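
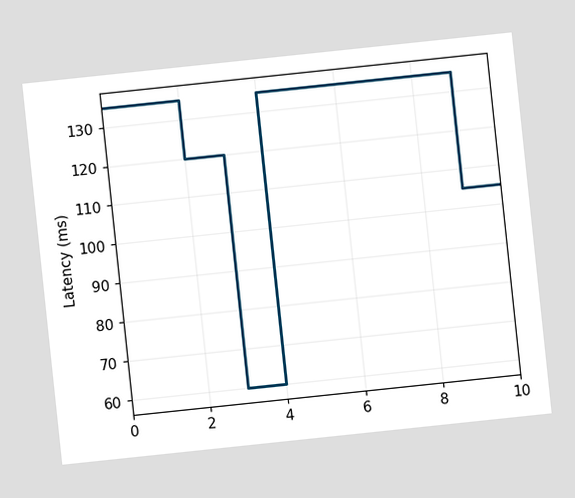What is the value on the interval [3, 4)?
60ms

The chart is tilted about 6° counter-clockwise. On [3, 4) the step sits at 60ms.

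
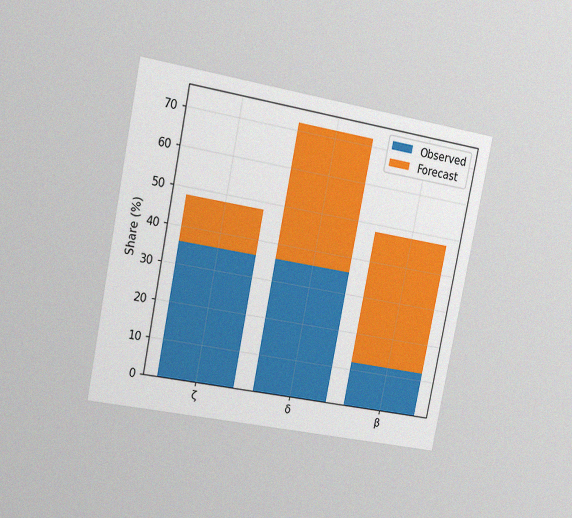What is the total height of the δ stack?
The chart is tilted about 11° clockwise and viewed slightly from the left, with some photo noise. The δ stack's top reaches 72% on the y-axis.

72%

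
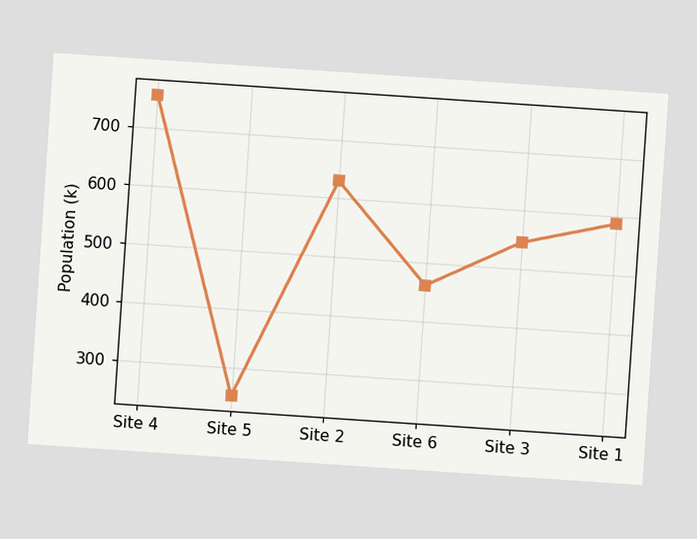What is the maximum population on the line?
The chart is tilted about 4° clockwise. The highest point is at Site 4, and reading across to the y-axis gives 756k.

756k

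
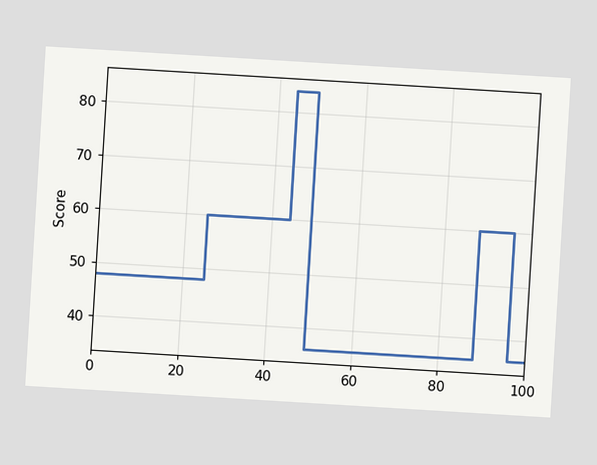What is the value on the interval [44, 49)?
The chart is tilted about 3° clockwise. On [44, 49) the step sits at 84.

84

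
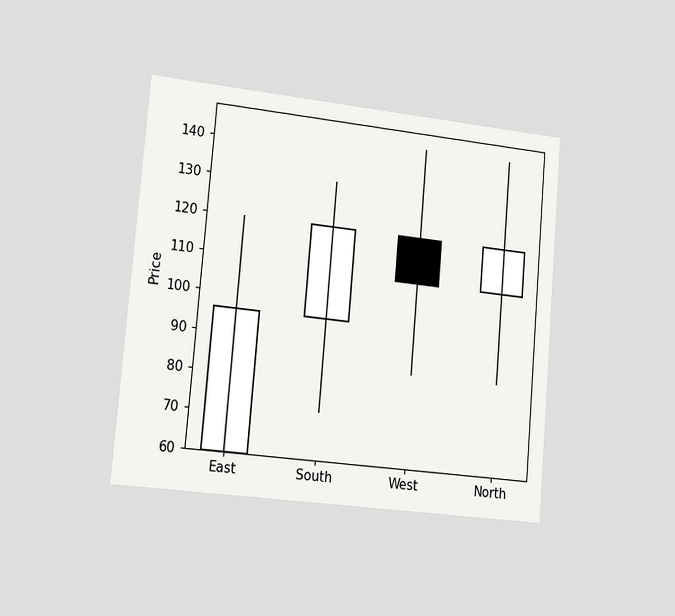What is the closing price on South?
120

The chart is tilted about 5° clockwise and viewed slightly from the left. The South candle closes at 120.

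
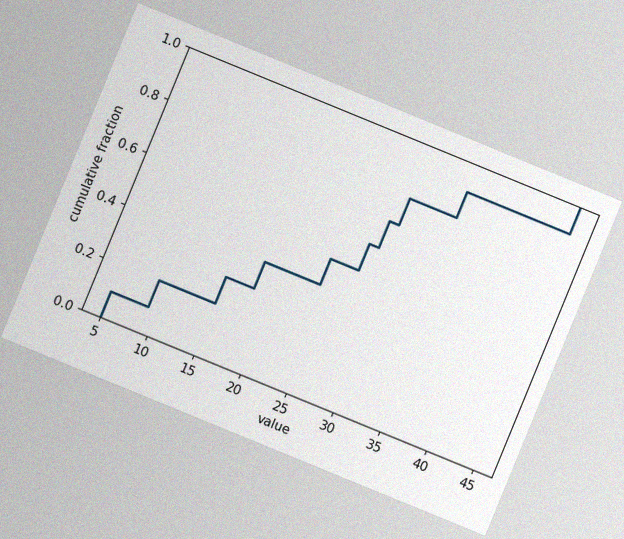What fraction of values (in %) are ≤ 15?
The chart is tilted about 22° clockwise, with some photo noise. At x=15 the ECDF step is at 30%.

30%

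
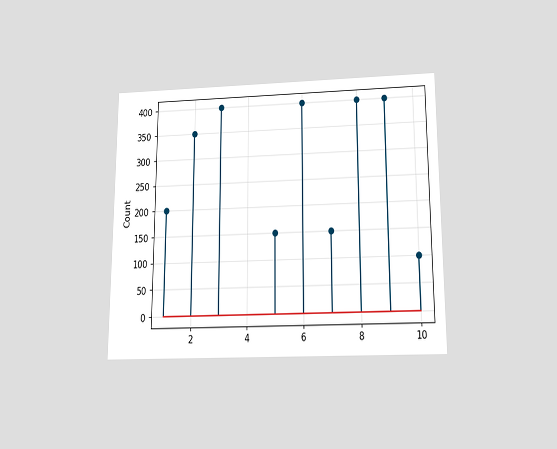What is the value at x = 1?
200

The chart is viewed slightly from below. The stem at x=1 reaches 200.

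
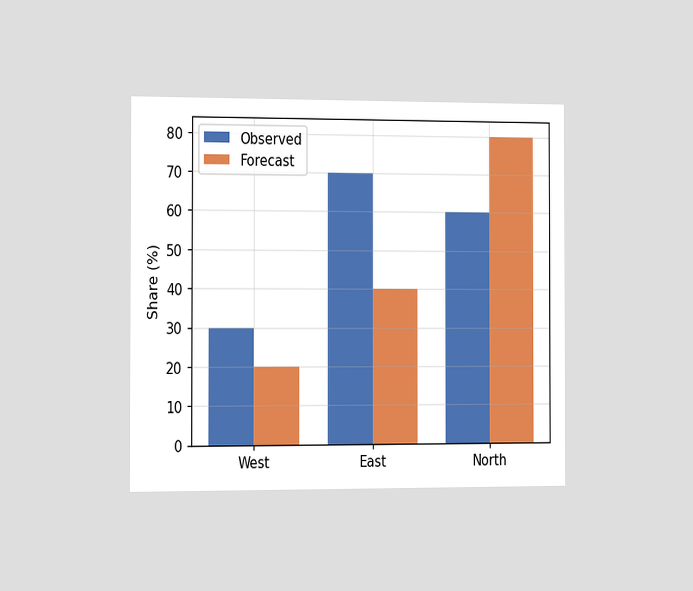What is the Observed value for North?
60%

The chart is viewed slightly from the left. The Observed bar at North reaches 60% on the y-axis.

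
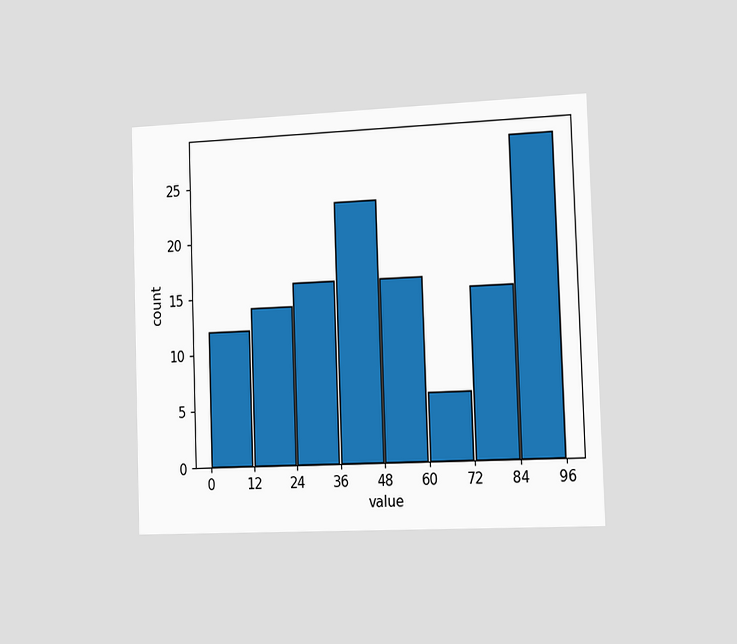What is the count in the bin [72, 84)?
The chart is tilted about 2° counter-clockwise and viewed slightly from the right. The [72, 84) bin has height 15.

15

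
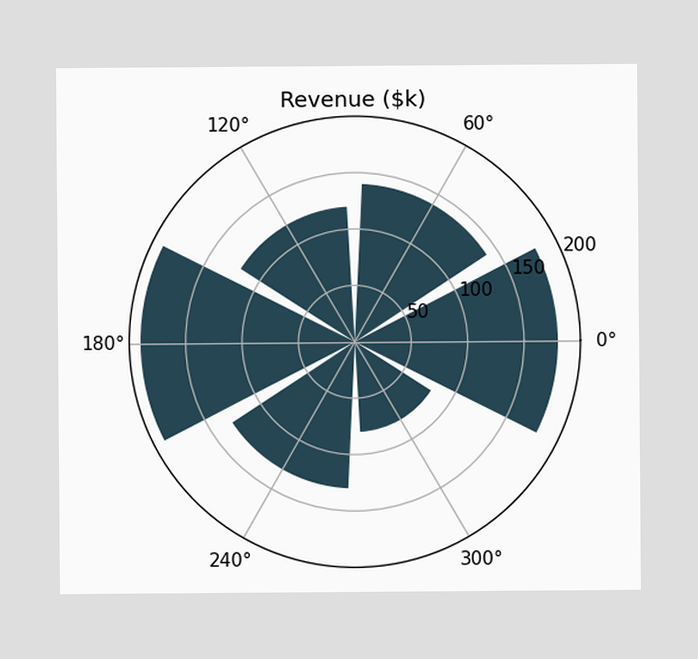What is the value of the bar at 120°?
The bar at 120° reaches $120k on the radial axis.

$120k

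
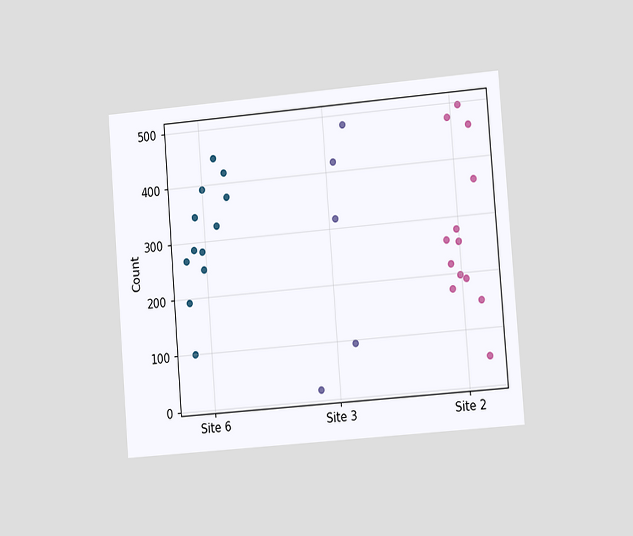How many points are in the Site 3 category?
5

The chart is tilted about 4° counter-clockwise and viewed slightly from the right. Counting the markers in the Site 3 column gives 5.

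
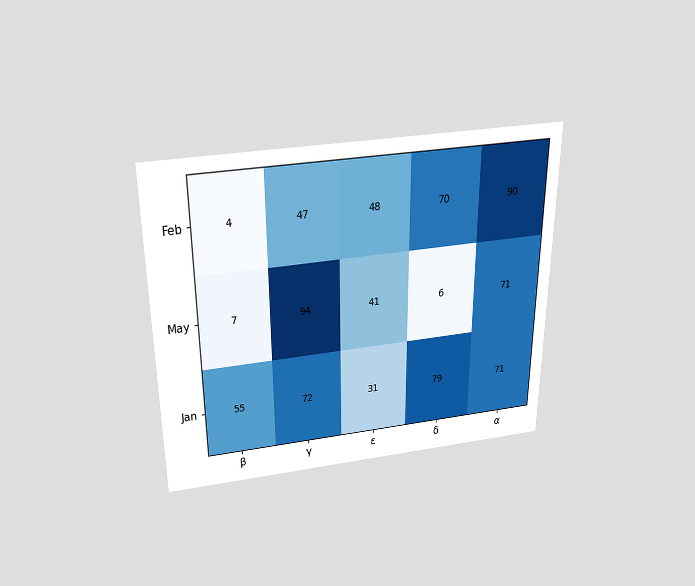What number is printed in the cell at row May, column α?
The chart is viewed slightly from above. The (May, α) cell reads 71.

71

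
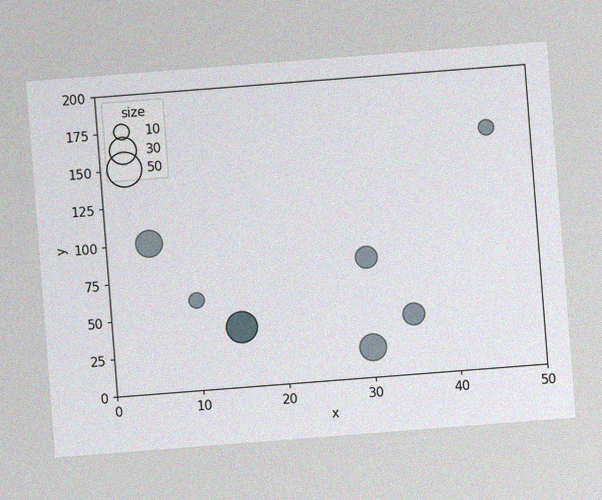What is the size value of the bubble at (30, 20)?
30

The chart is tilted about 4° counter-clockwise, with some photo noise. Matching the bubble at (30, 20) against the size legend gives 30.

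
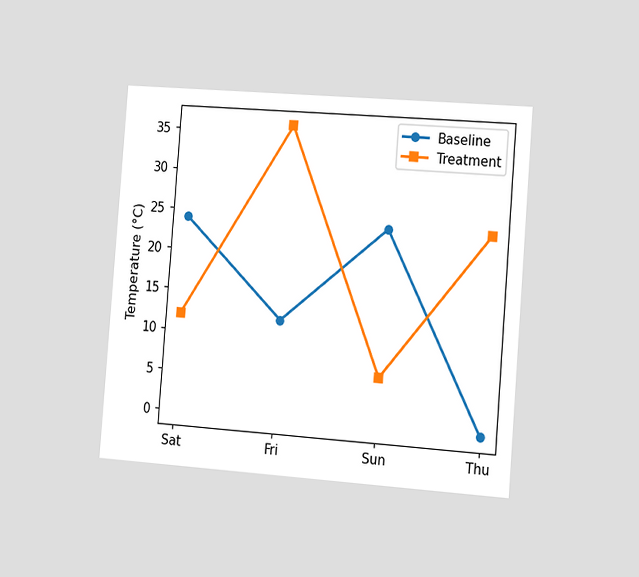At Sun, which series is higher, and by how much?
Baseline, by 18°C

The chart is tilted about 4° clockwise and viewed slightly from the right. At Sun, Baseline sits above the other line by 18°C.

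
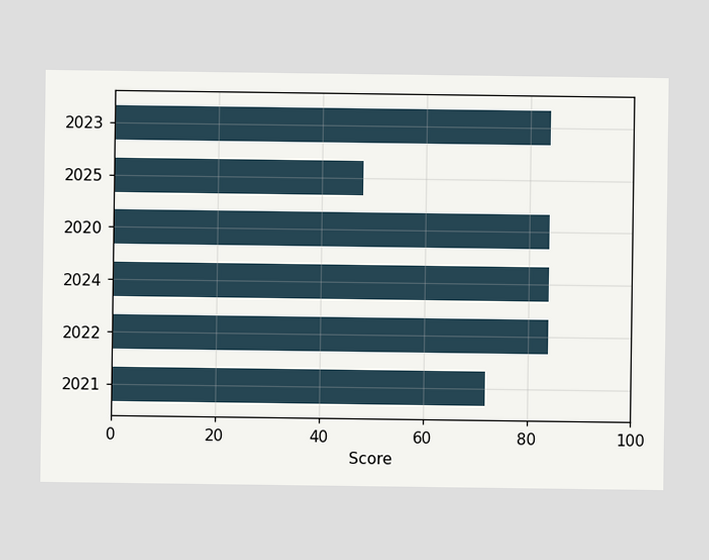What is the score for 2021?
Reading along the chart's x-axis, the 2021 bar reaches 72.

72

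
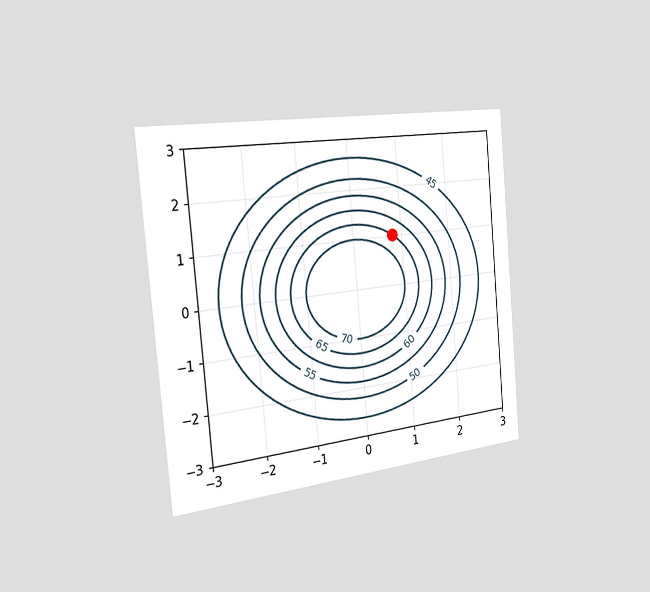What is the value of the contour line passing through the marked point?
The chart is tilted about 5° counter-clockwise and viewed slightly from the left. The marked point sits on the contour labelled 65.

65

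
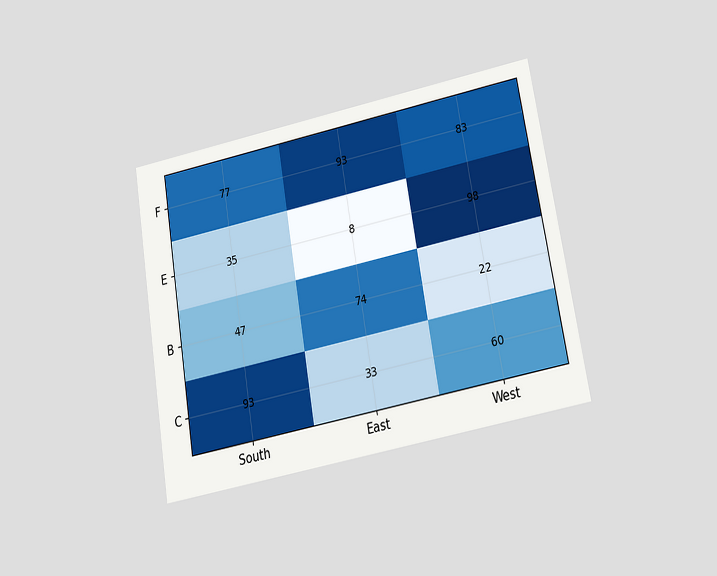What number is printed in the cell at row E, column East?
8

The chart is tilted about 10° counter-clockwise and viewed slightly from below. The (E, East) cell reads 8.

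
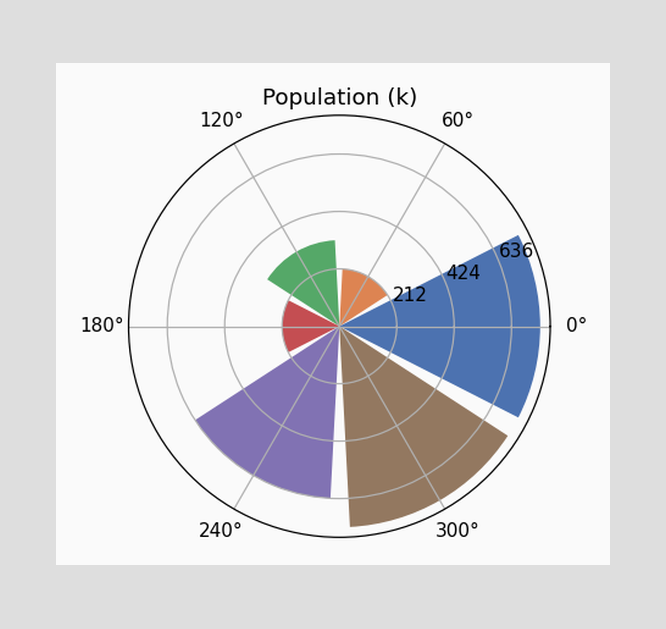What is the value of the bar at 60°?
The bar at 60° reaches 212k on the radial axis.

212k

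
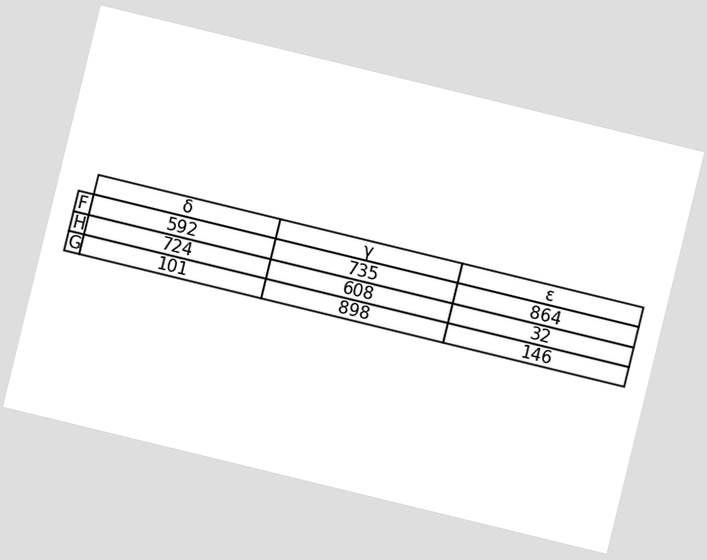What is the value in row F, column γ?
735

The chart is tilted about 14° clockwise. The (F, γ) cell reads 735.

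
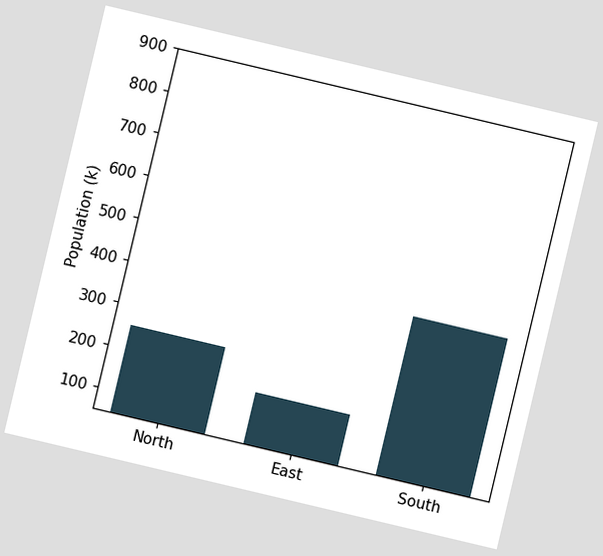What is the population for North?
255k

The chart is tilted about 13° clockwise. Reading along the chart's y-axis, the North bar reaches 255k.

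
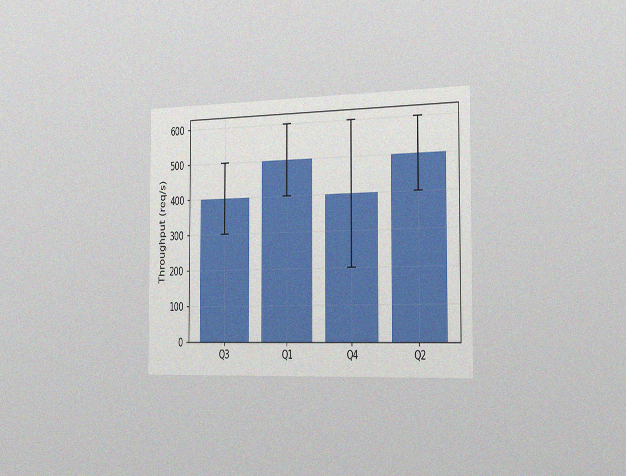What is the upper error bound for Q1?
600req/s

The chart is viewed slightly from the right, with some photo noise. The Q1 bar's upper whisker reaches 600req/s.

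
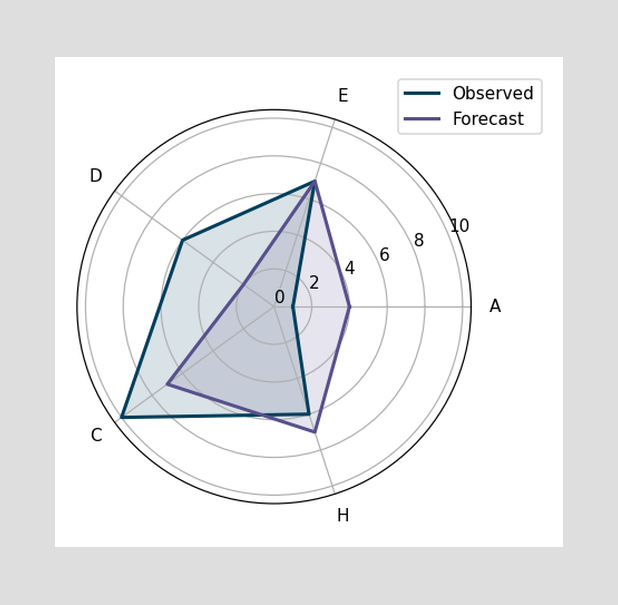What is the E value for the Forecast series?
7

On the E axis, Forecast reaches 7.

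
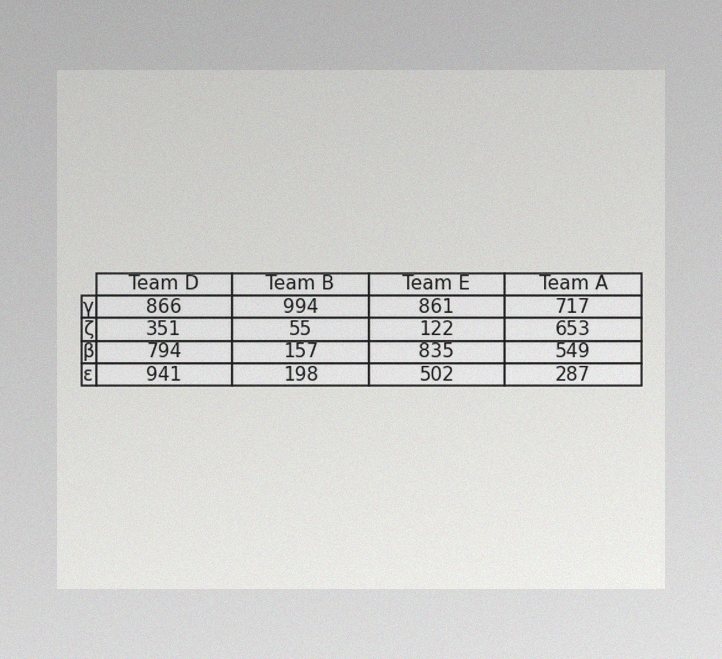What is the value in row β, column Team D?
794

The image has some photo noise and uneven lighting. The (β, Team D) cell reads 794.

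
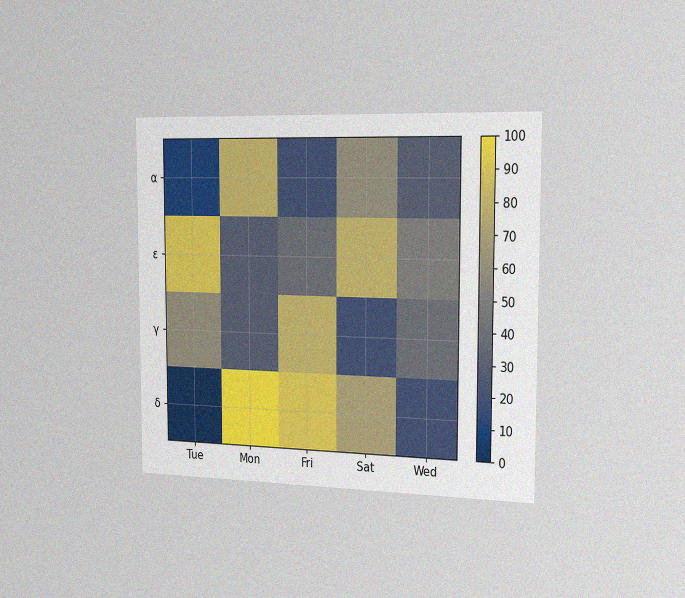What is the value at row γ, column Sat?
20

The chart is viewed slightly from the right, with some photo noise. Matching cell (γ, Sat) against the colorbar gives 20.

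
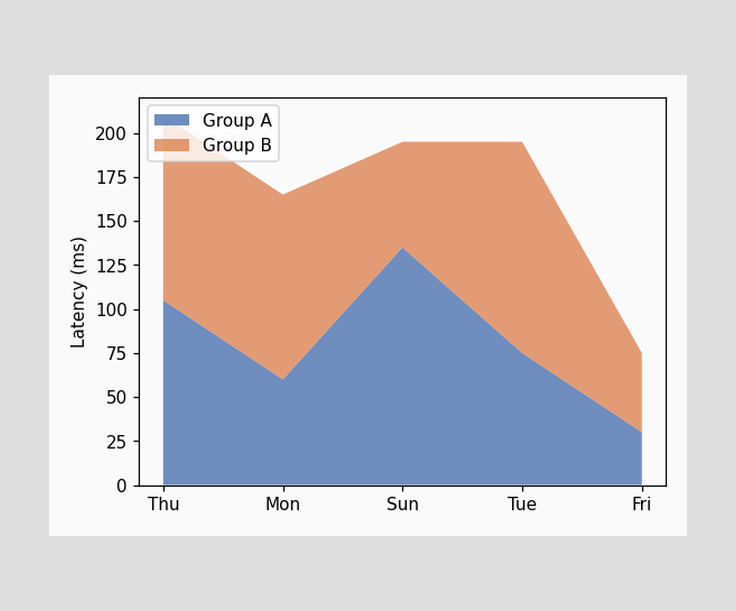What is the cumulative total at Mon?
The stacked total at Mon reaches 165ms.

165ms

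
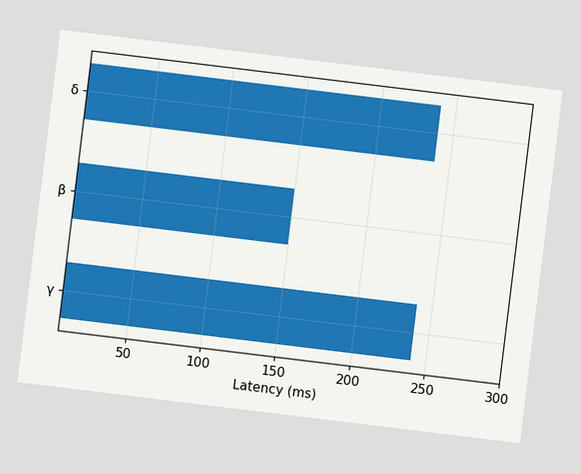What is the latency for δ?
240ms

The chart is tilted about 7° clockwise. Reading along the chart's x-axis, the δ bar reaches 240ms.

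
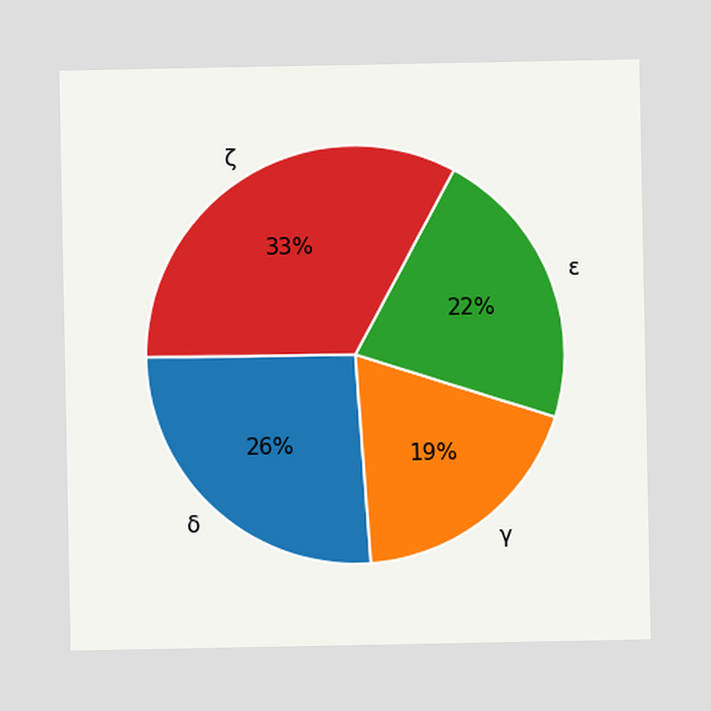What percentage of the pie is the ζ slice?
The ζ slice takes up 33% of the pie.

33%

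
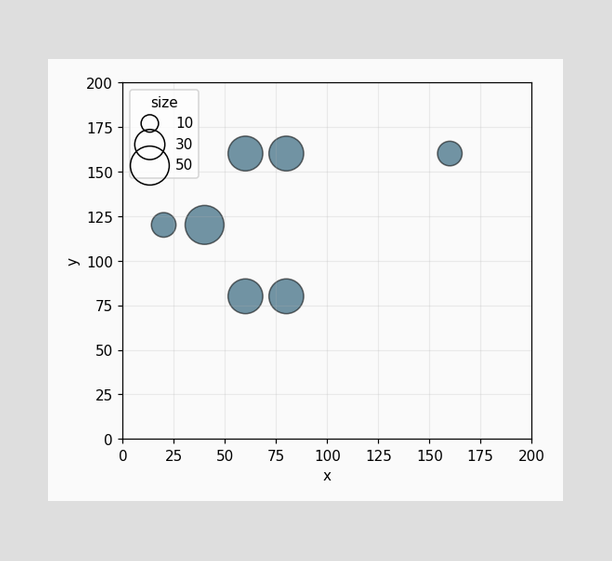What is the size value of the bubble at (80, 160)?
Matching the bubble at (80, 160) against the size legend gives 40.

40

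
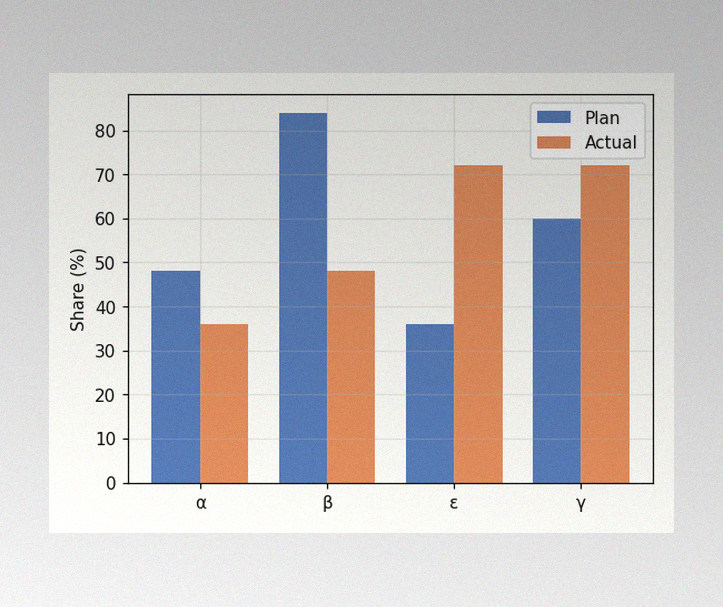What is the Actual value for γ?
The image has some photo noise and uneven lighting. The Actual bar at γ reaches 72% on the y-axis.

72%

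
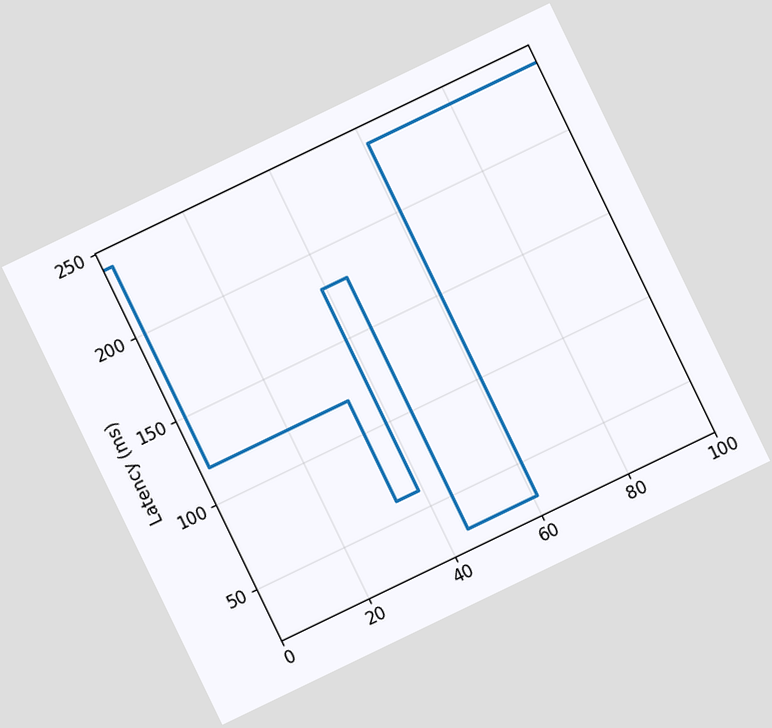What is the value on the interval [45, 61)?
The chart is tilted about 26° counter-clockwise. On [45, 61) the step sits at 30ms.

30ms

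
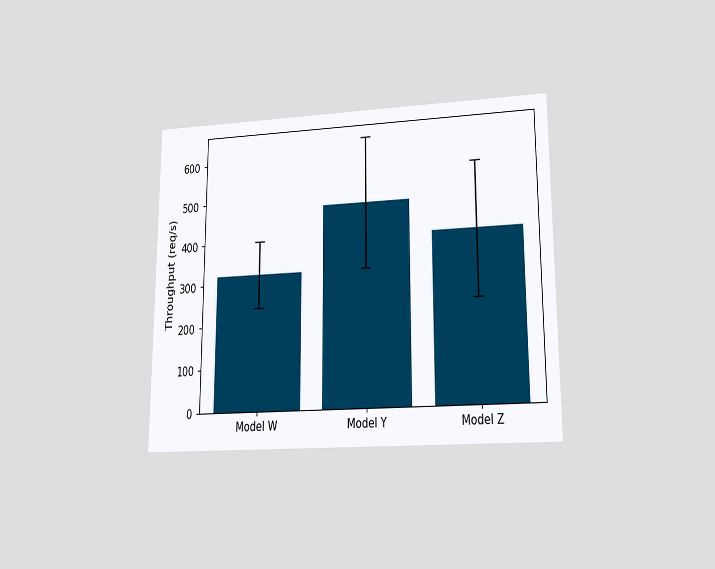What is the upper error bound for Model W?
400req/s

The chart is viewed at a slight angle. The Model W bar's upper whisker reaches 400req/s.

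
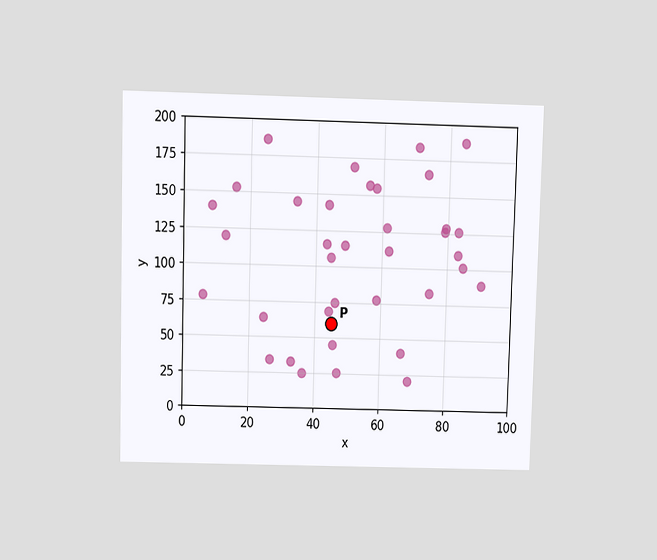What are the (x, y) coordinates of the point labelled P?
The chart is viewed slightly from above. Following the gridlines from P to each axis, P sits at (45, 60).

(45, 60)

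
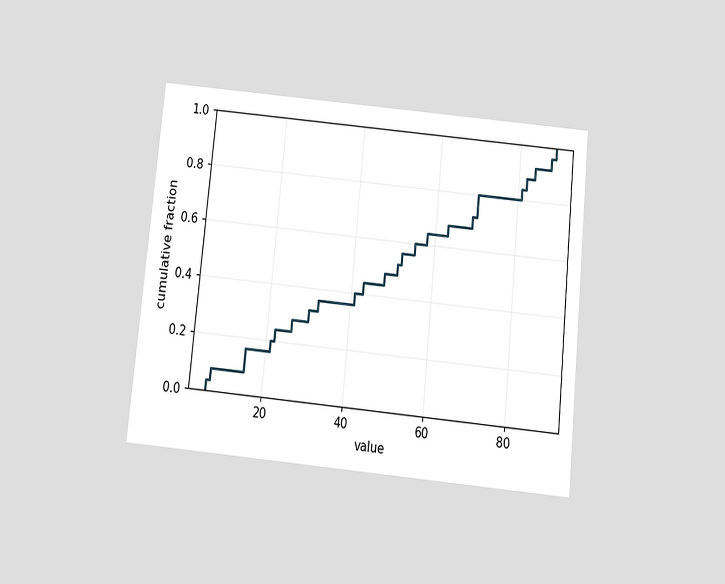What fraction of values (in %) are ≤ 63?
The chart is tilted about 6° clockwise and viewed slightly from below. At x=63 the ECDF step is at 68%.

68%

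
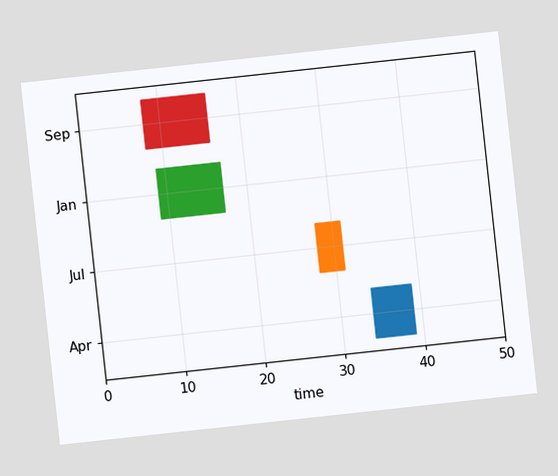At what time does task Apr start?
The chart is tilted about 6° counter-clockwise. The Apr bar begins at t=34.

34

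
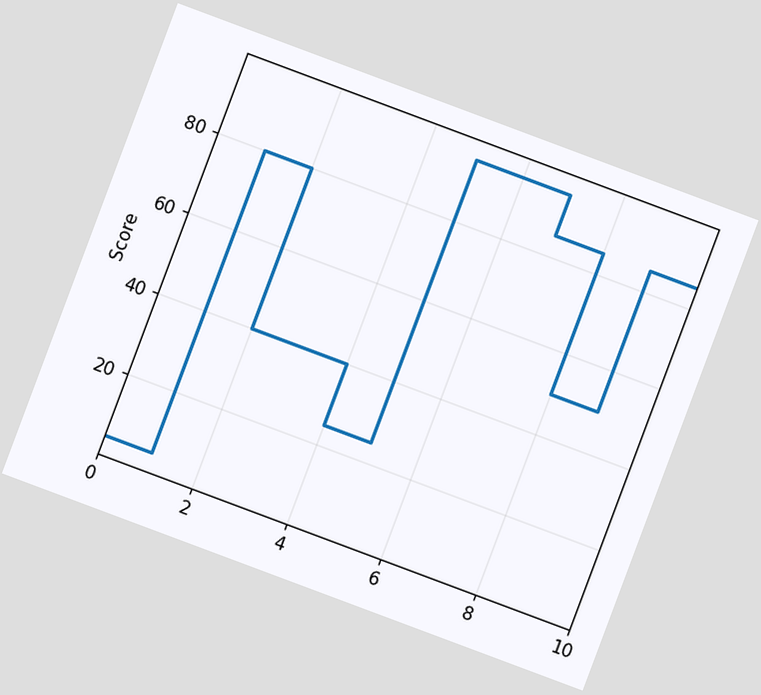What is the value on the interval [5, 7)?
95

The chart is tilted about 21° clockwise. On [5, 7) the step sits at 95.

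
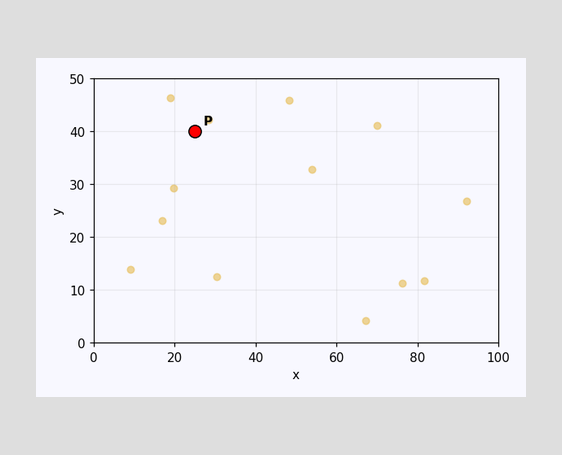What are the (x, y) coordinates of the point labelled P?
(25, 40)

Following the gridlines from P to each axis, P sits at (25, 40).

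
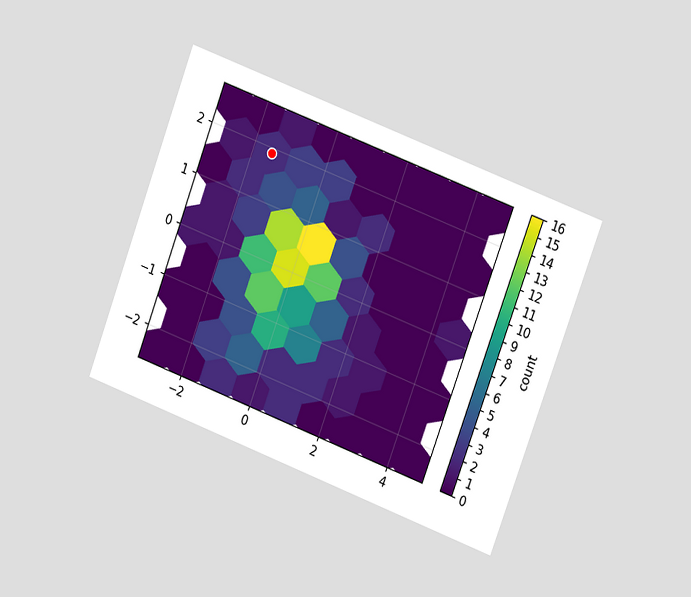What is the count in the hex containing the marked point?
2

The chart is tilted about 21° clockwise and viewed at a slight angle. The marked hex reads 2 on the colorbar.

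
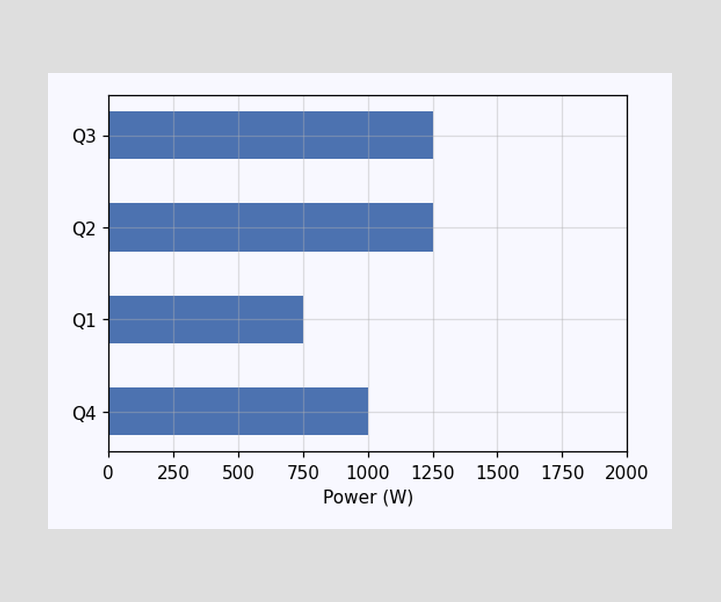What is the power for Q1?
750W

Reading along the chart's x-axis, the Q1 bar reaches 750W.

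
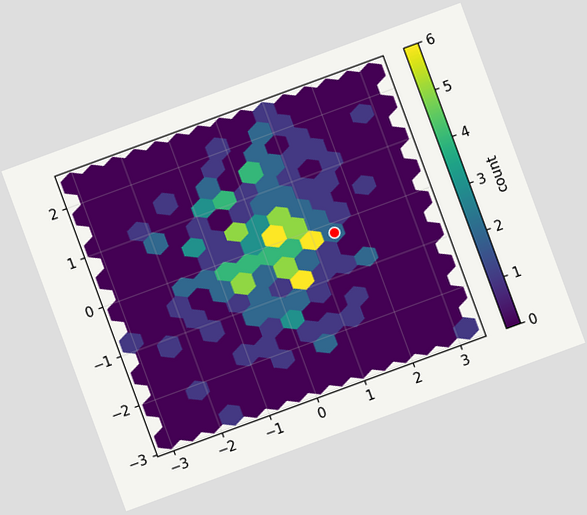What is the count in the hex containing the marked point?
2

The chart is tilted about 20° counter-clockwise. The marked hex reads 2 on the colorbar.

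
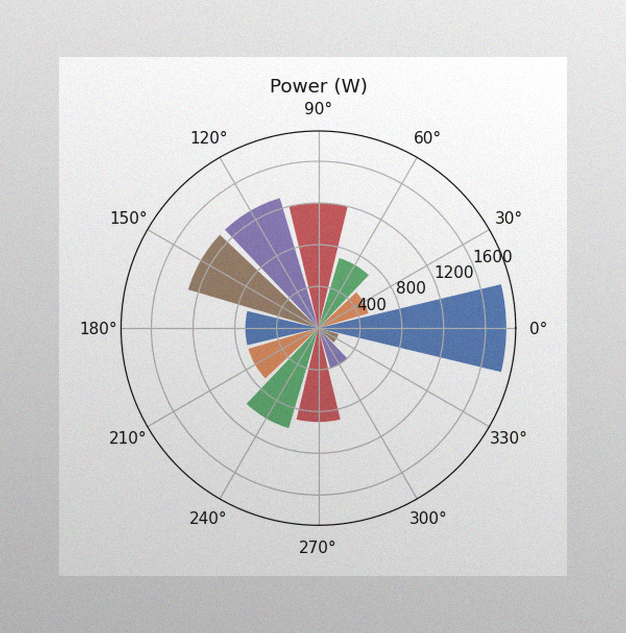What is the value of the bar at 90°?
The image has some photo noise and uneven lighting. The bar at 90° reaches 1200W on the radial axis.

1200W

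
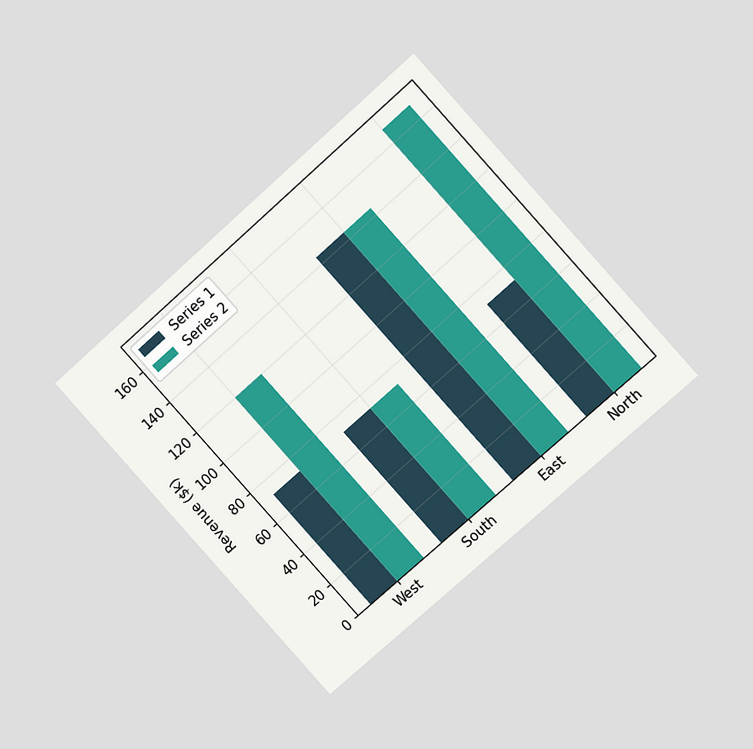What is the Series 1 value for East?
The chart is tilted about 42° counter-clockwise and viewed at a slight angle. The Series 1 bar at East reaches $144k on the y-axis.

$144k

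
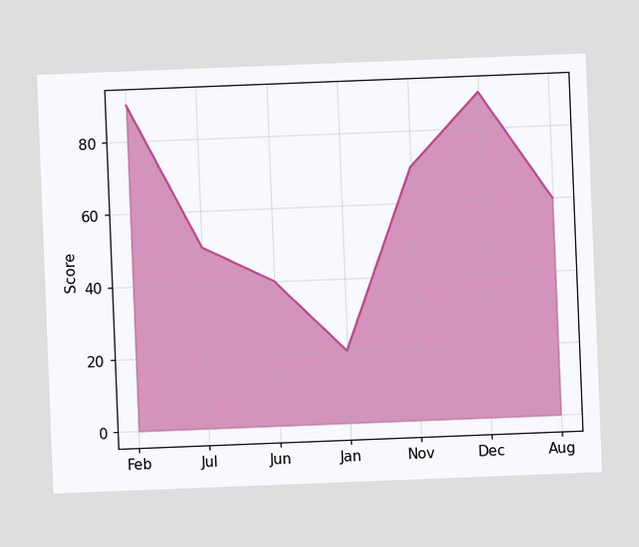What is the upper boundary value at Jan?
20

The chart is tilted about 2° counter-clockwise. At Jan the upper boundary is at 20.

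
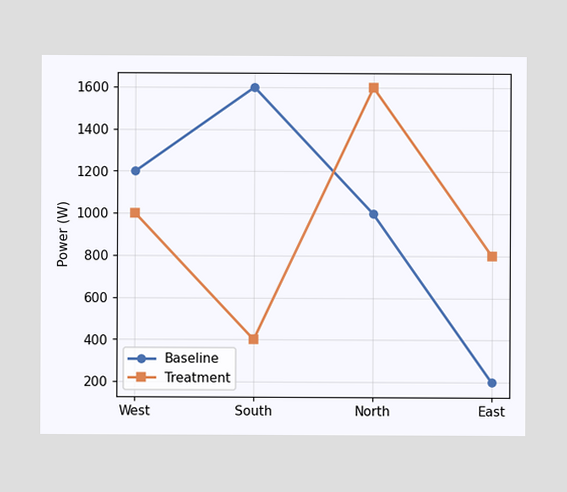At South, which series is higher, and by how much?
Baseline, by 1200W

At South, Baseline sits above the other line by 1200W.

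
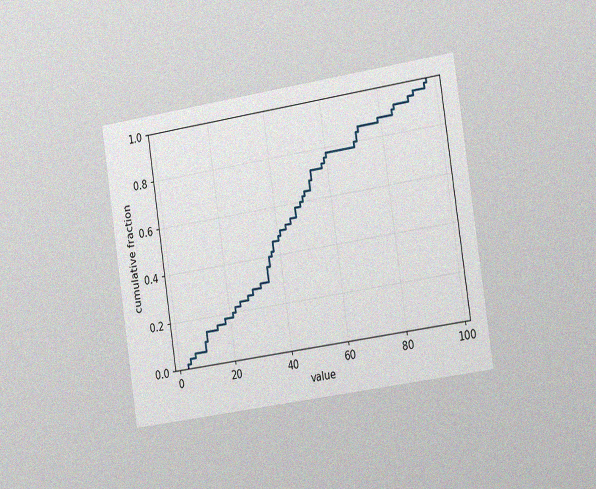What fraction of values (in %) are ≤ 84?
The chart is tilted about 9° counter-clockwise and viewed slightly from the right, with some photo noise. At x=84 the ECDF step is at 90%.

90%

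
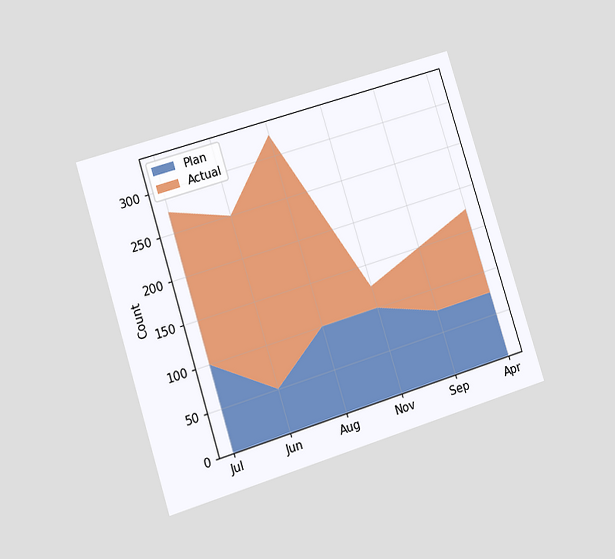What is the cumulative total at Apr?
The chart is tilted about 17° counter-clockwise and viewed at a slight angle. The stacked total at Apr reaches 175.

175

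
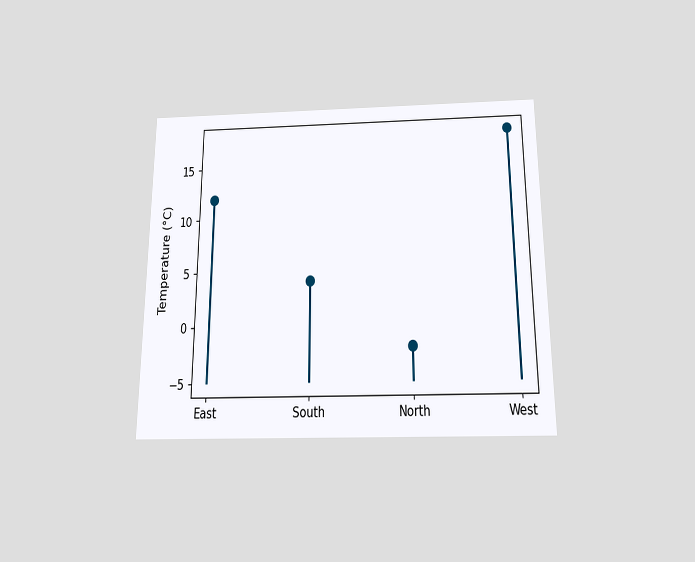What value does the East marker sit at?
12°C

The chart is viewed slightly from below. The East marker sits at 12°C.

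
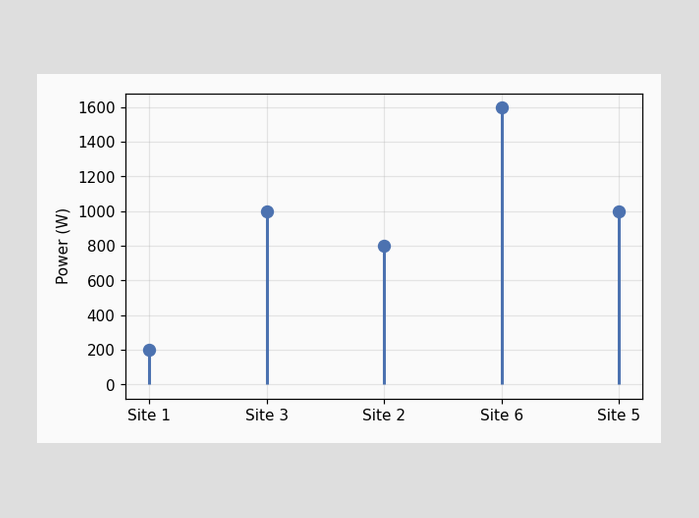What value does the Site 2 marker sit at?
The Site 2 marker sits at 800W.

800W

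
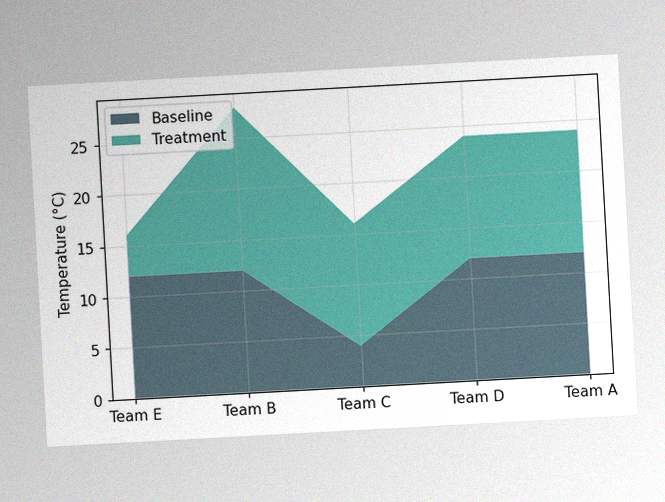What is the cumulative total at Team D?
24°C

The chart is tilted about 3° counter-clockwise, with some photo noise. The stacked total at Team D reaches 24°C.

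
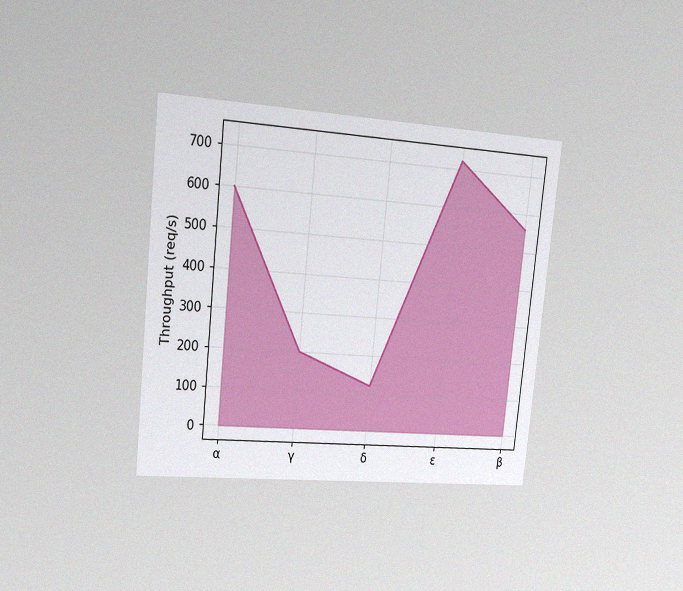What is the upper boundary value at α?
600req/s

The chart is tilted about 6° clockwise and viewed slightly from the left, with some photo noise. At α the upper boundary is at 600req/s.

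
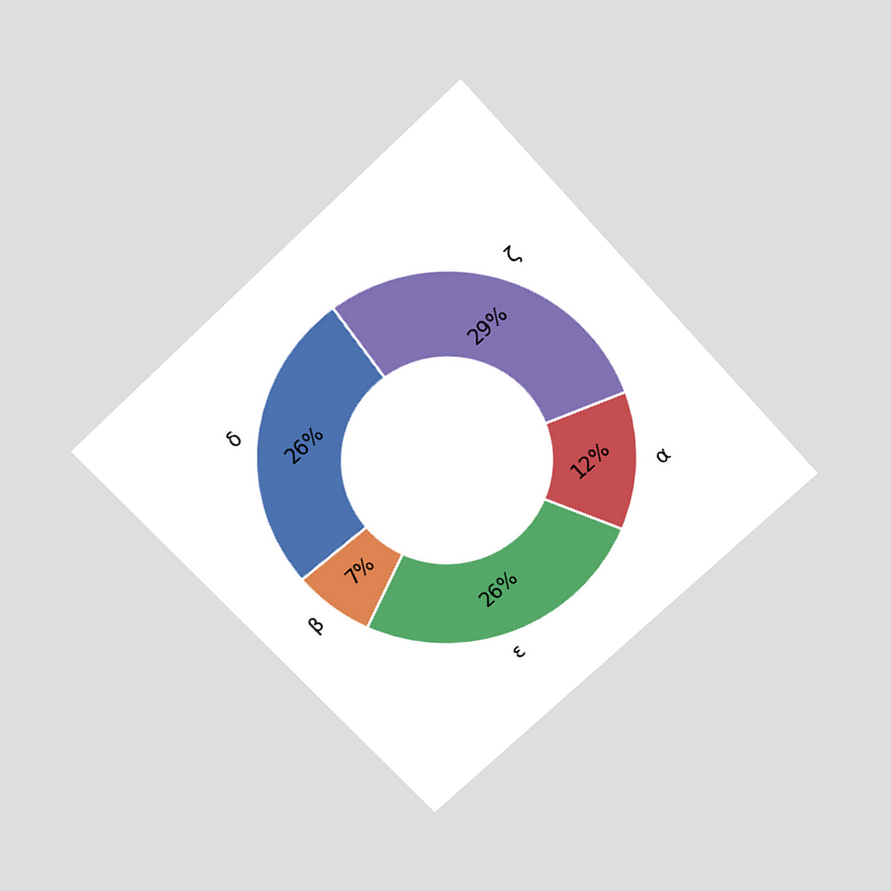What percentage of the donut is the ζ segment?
29%

The chart is tilted about 43° counter-clockwise and viewed slightly from above. The ζ segment takes up 29% of the ring.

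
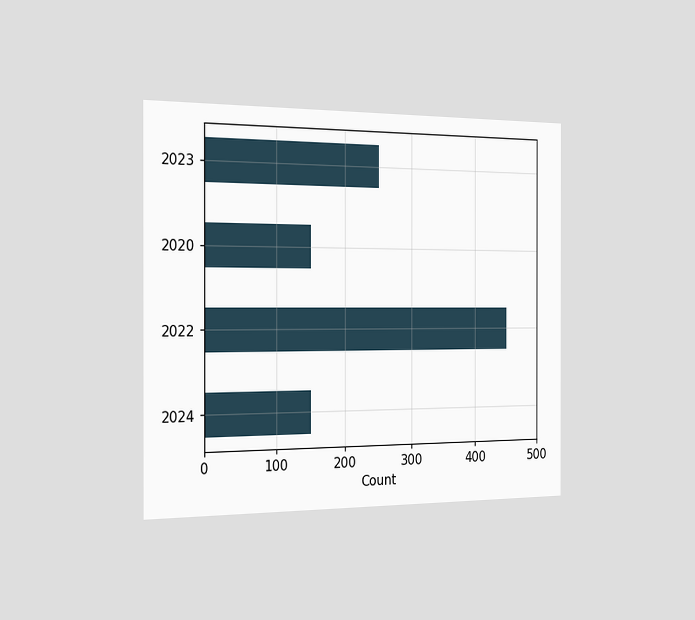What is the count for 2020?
The chart is viewed slightly from the left. Reading along the chart's x-axis, the 2020 bar reaches 150.

150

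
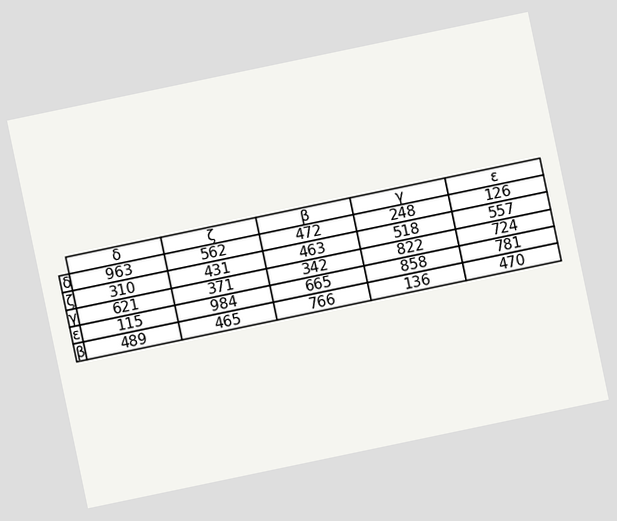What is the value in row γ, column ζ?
371

The chart is tilted about 12° counter-clockwise. The (γ, ζ) cell reads 371.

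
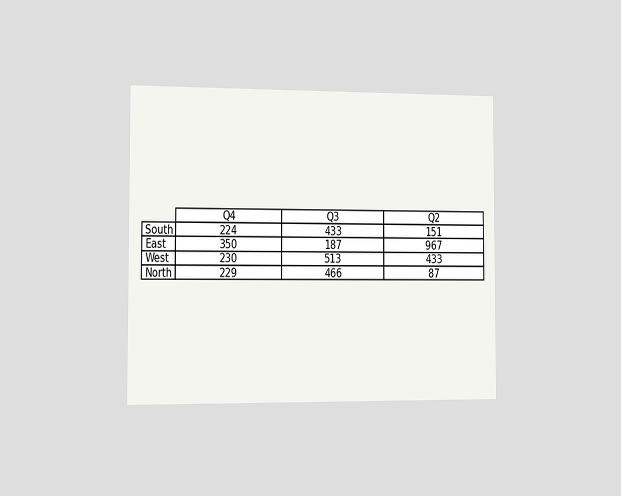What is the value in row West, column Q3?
The chart is viewed slightly from the left. The (West, Q3) cell reads 513.

513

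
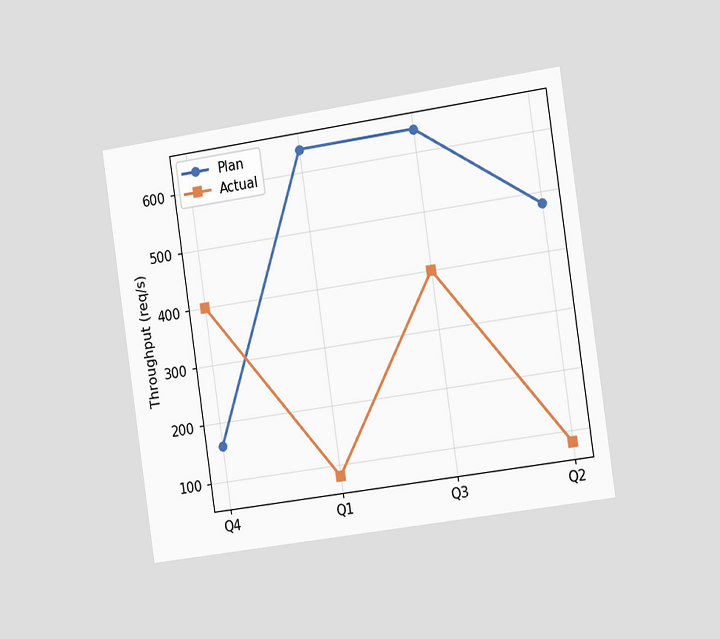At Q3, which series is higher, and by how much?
The chart is tilted about 8° counter-clockwise and viewed slightly from the right. At Q3, Plan sits above the other line by 240req/s.

Plan, by 240req/s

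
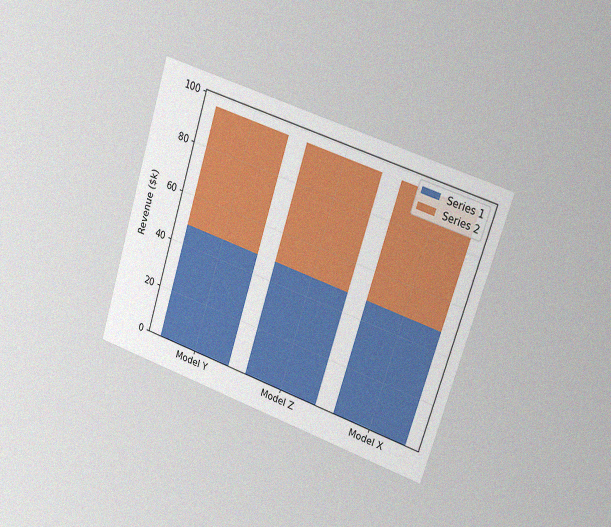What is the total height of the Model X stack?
The chart is tilted about 18° clockwise and viewed slightly from the right, with some photo noise. The Model X stack's top reaches $96k on the y-axis.

$96k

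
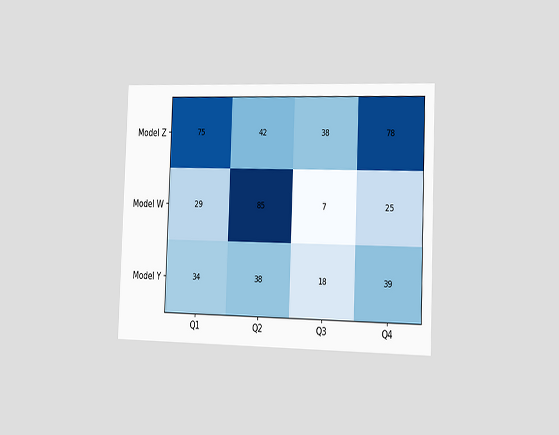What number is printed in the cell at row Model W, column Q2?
The chart is tilted about 2° clockwise and viewed slightly from the right. The (Model W, Q2) cell reads 85.

85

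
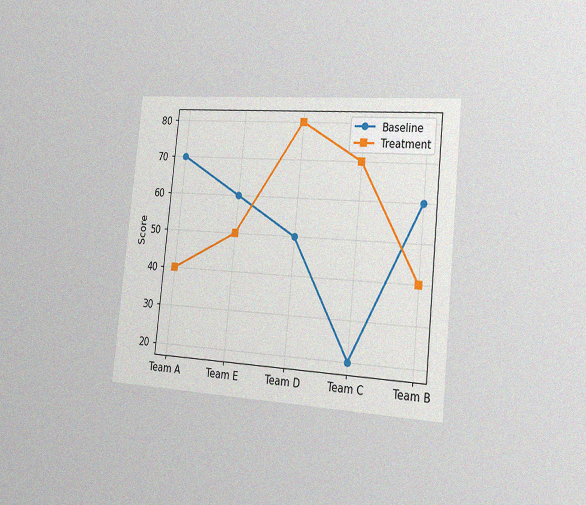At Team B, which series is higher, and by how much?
The chart is tilted about 6° clockwise and viewed slightly from the right, with some photo noise. At Team B, Baseline sits above the other line by 20.

Baseline, by 20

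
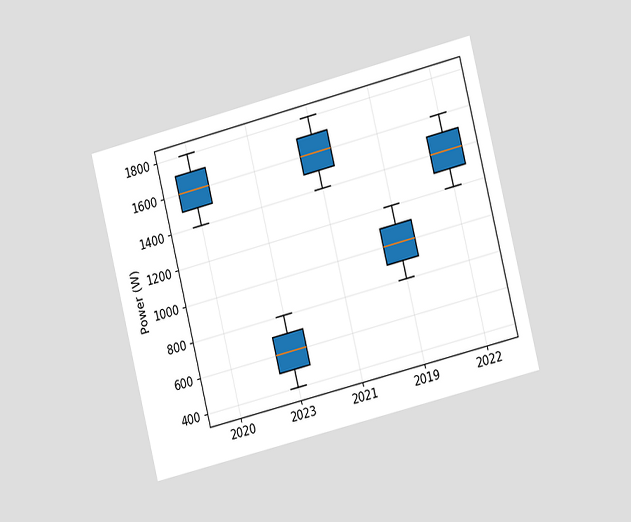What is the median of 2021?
The chart is tilted about 14° counter-clockwise and viewed slightly from the right. The median line in the 2021 box sits at 1600W.

1600W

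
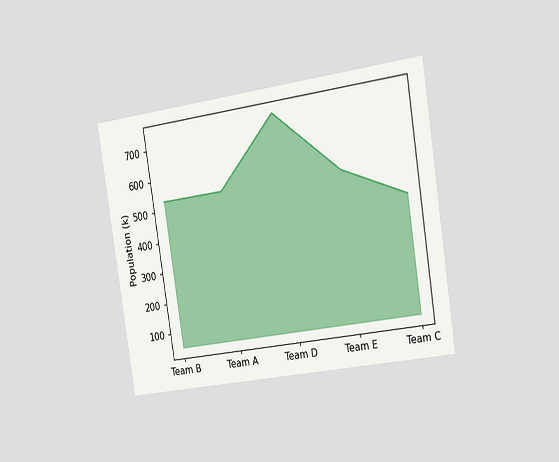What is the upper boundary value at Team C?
424k

The chart is tilted about 9° counter-clockwise and viewed slightly from the right. At Team C the upper boundary is at 424k.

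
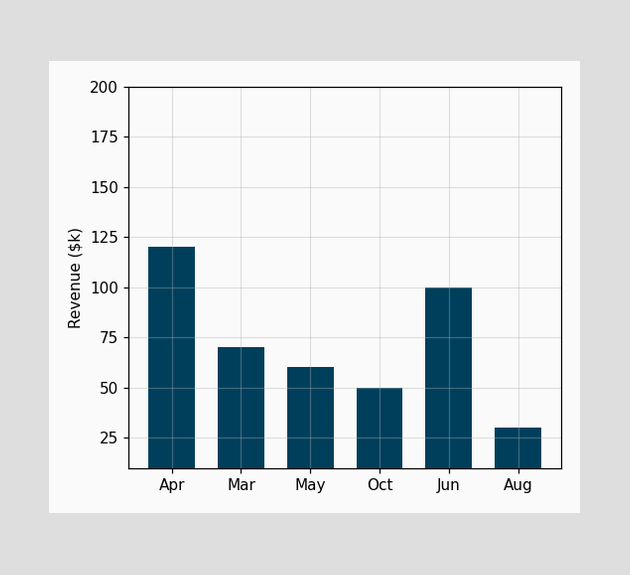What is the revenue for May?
$60k

Reading along the chart's y-axis, the May bar reaches $60k.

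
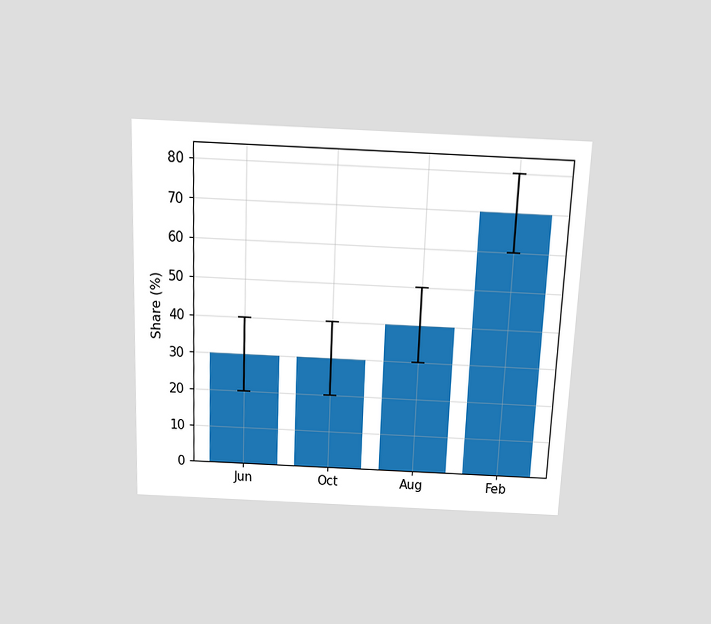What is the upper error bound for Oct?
The chart is tilted about 2° clockwise and viewed slightly from above. The Oct bar's upper whisker reaches 40%.

40%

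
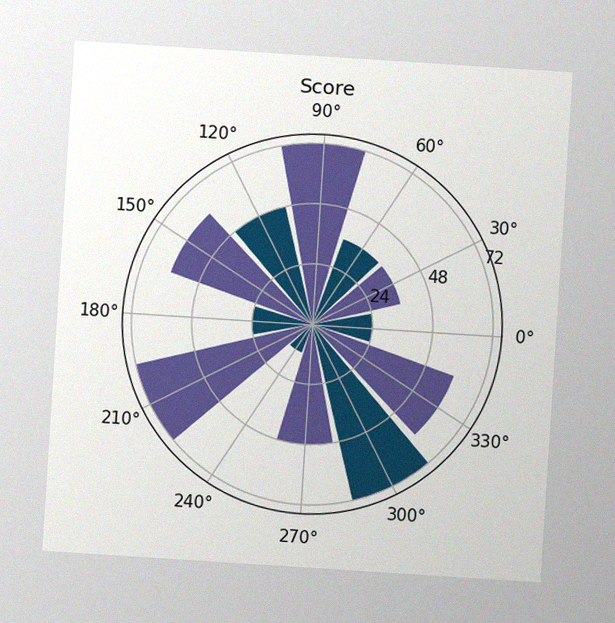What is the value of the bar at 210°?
72

The chart is tilted about 4° clockwise, with some photo noise. The bar at 210° reaches 72 on the radial axis.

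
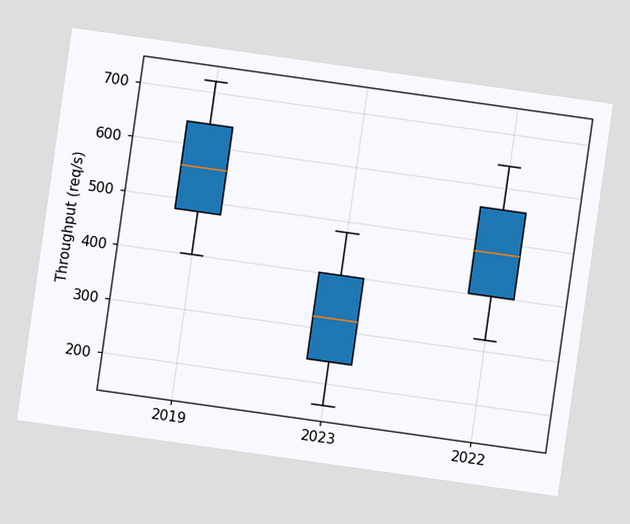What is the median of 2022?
The chart is tilted about 8° clockwise. The median line in the 2022 box sits at 480req/s.

480req/s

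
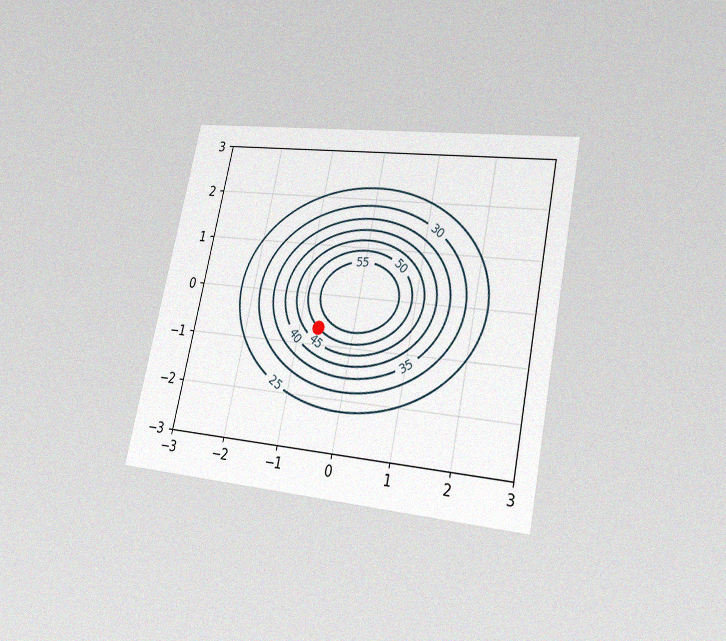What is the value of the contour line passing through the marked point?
50

The chart is tilted about 12° clockwise and viewed at a slight angle, with some photo noise. The marked point sits on the contour labelled 50.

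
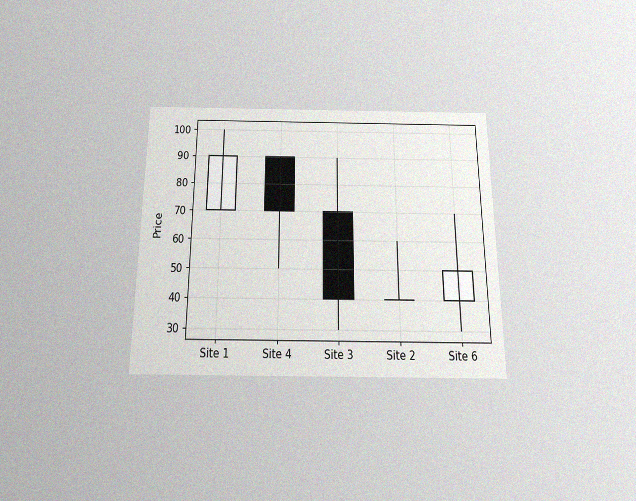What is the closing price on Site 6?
The chart is viewed slightly from below, with some photo noise. The Site 6 candle closes at 50.

50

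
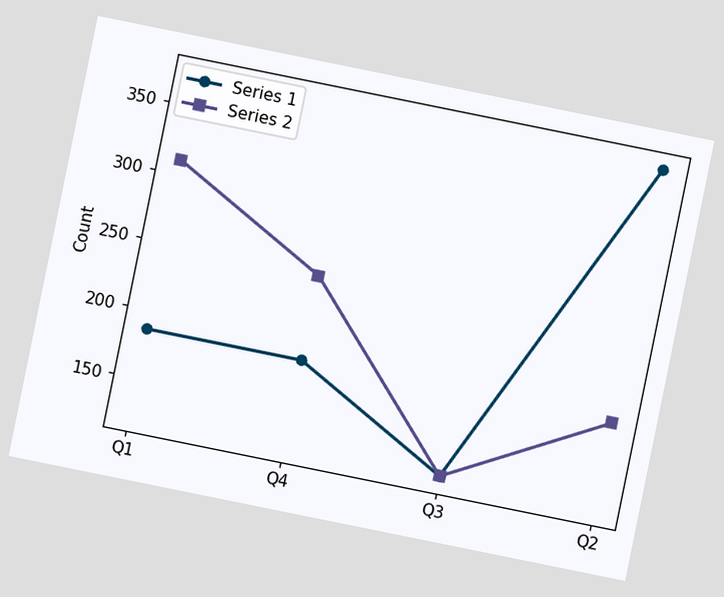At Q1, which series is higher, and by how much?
The chart is tilted about 11° clockwise. At Q1, Series 2 sits above the other line by 124.

Series 2, by 124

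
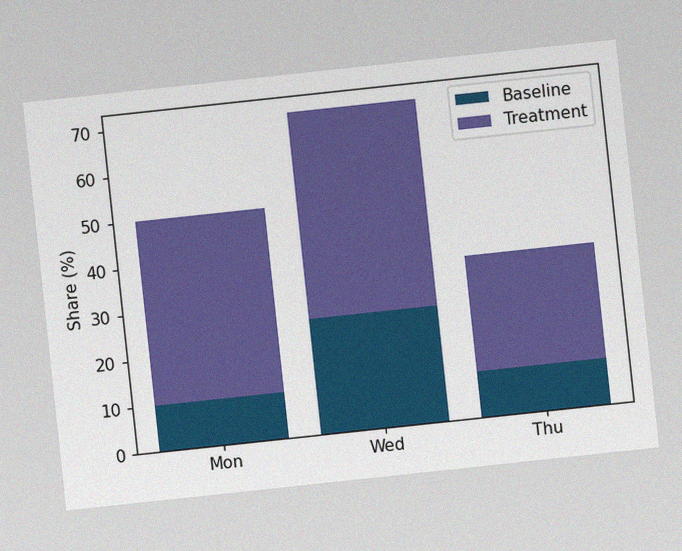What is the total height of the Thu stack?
35%

The chart is tilted about 6° counter-clockwise, with some photo noise. The Thu stack's top reaches 35% on the y-axis.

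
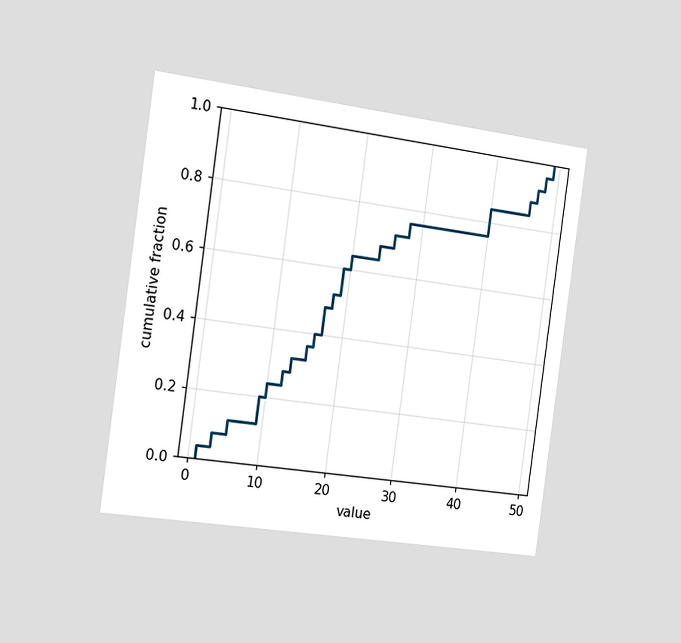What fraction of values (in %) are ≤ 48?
The chart is tilted about 8° clockwise and viewed slightly from the left. At x=48 the ECDF step is at 96%.

96%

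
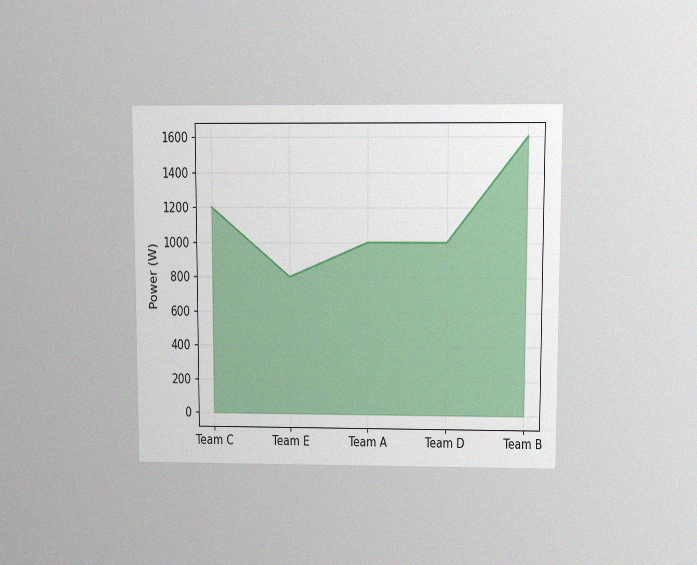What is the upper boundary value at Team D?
The chart is viewed slightly from above, with some photo noise. At Team D the upper boundary is at 1000W.

1000W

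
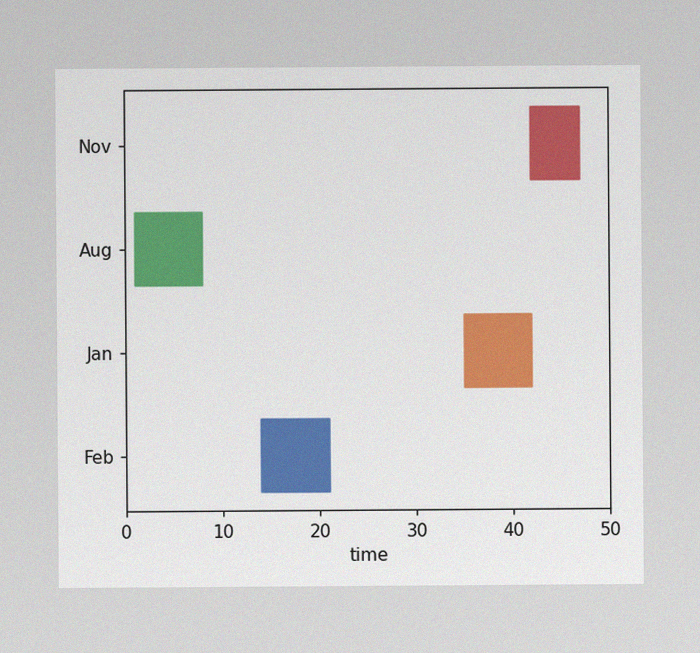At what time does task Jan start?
The image has some photo noise and uneven lighting. The Jan bar begins at t=35.

35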